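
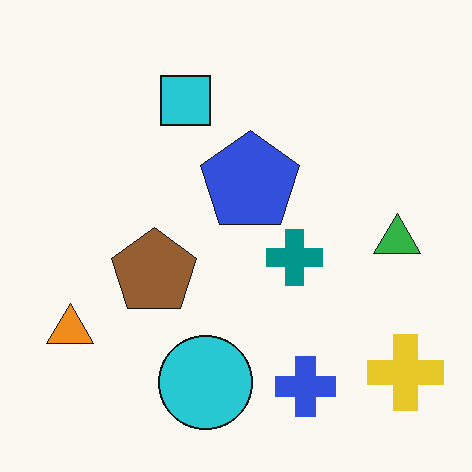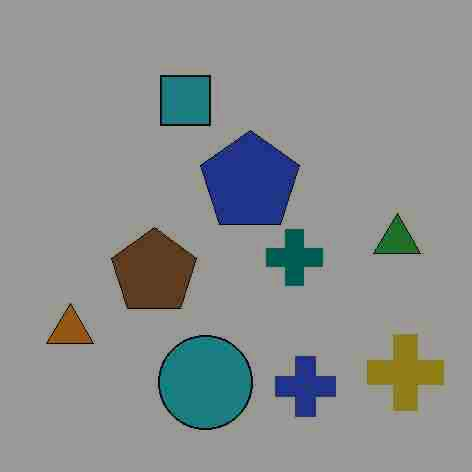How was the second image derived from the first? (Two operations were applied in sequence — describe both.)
The transformation is: heavily JPEG-compressed with obvious blocking artifacts, then darkened a lot.

Blocky 8×8 compression artifacts appear around shape edges and the flat background shows ringing — characteristic JPEG degradation. Every pixel — background and shapes alike — is uniformly darkened.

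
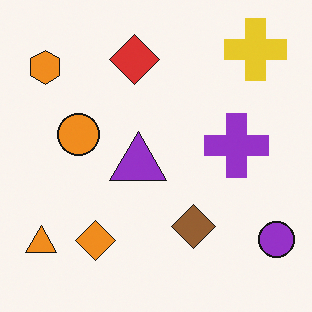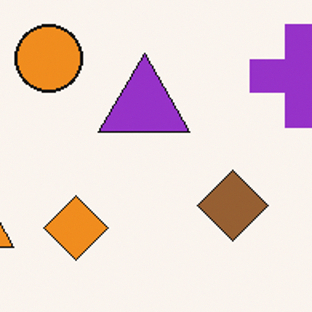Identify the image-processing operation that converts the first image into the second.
Cropped to a modestly smaller region and rescaled.

The visible shapes are larger and the field of view is narrower; shapes near the original edges may be partly or wholly outside the frame — a crop-and-rescale.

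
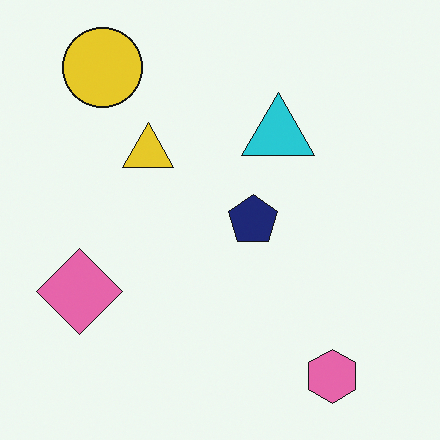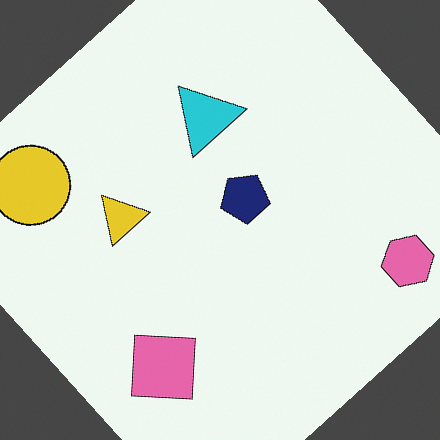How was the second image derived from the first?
Rotated counter-clockwise by a large amount — several tens of degrees.

Every shape is tilted by the same angle and the image corners show triangular fill wedges — a whole-image rotation by a non-right angle.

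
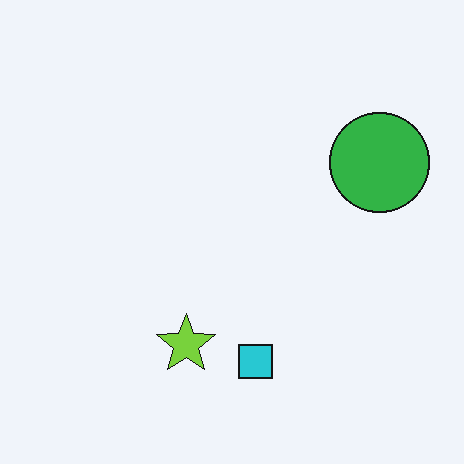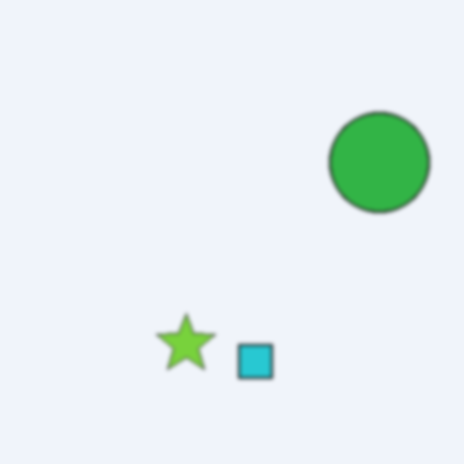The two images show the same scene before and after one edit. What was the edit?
The image was lightly blurred.

Shape edges and outlines are uniformly softened across the whole image.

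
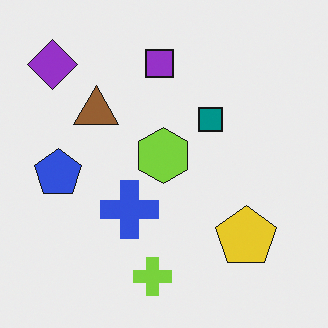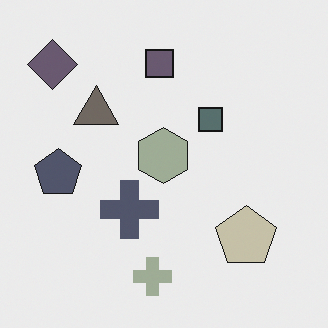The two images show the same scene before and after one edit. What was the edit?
The image was heavily desaturated.

All colors are more muted and greyish — a global saturation change.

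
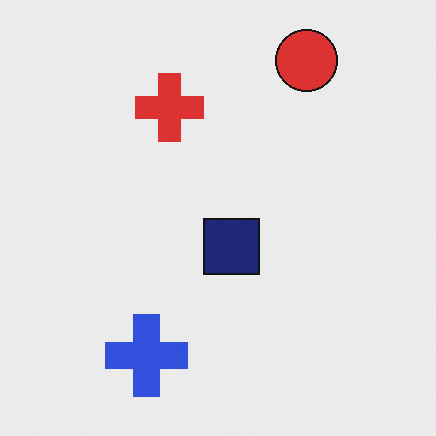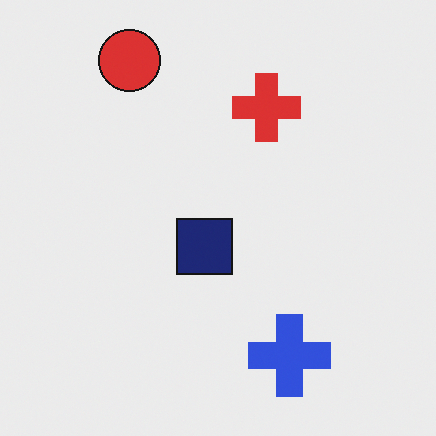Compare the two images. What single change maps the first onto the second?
Flipped horizontally (left ↔ right).

The red circle is in the top-right of the first image and the top-left of the second — shapes on opposite sides of the vertical midline have swapped in a mirror flip.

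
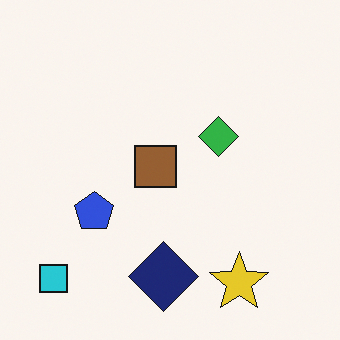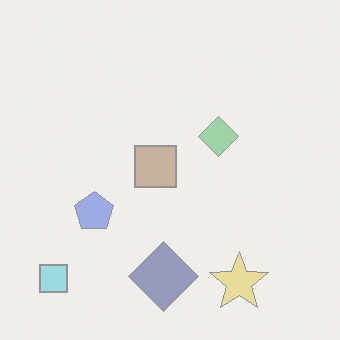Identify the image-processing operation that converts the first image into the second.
The second image is the first given much lower contrast.

Tones are pushed toward mid-grey across the whole image — a global contrast change.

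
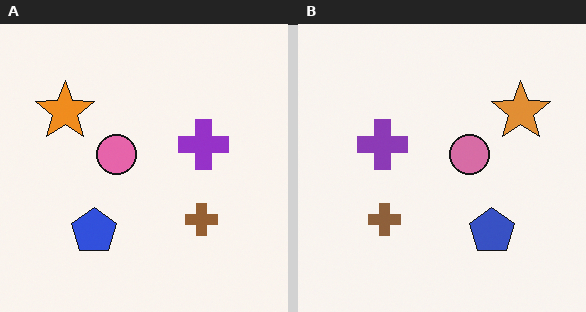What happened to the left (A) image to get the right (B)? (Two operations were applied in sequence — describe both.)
The image was slightly desaturated, then flipped horizontally (left ↔ right).

All colors are more muted and greyish — a global saturation change. The orange star is in the top-left of the left (A) image and the top-right of the right (B) — shapes on opposite sides of the vertical midline have swapped in a mirror flip.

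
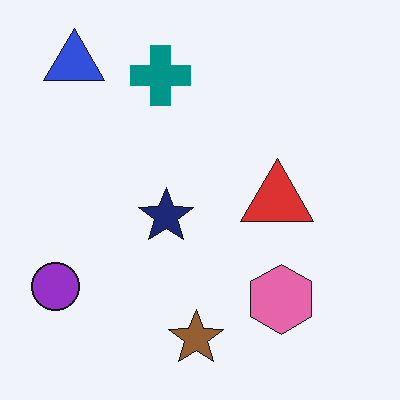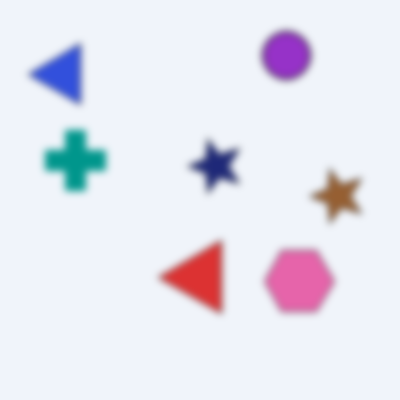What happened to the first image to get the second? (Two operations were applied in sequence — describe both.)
Transposed (reflected across the top-left ↔ bottom-right diagonal), then moderately blurred.

Shapes have swapped their row and column positions — what was in the top-right is now in the bottom-left — a diagonal reflection. Shape edges and outlines are uniformly softened across the whole image.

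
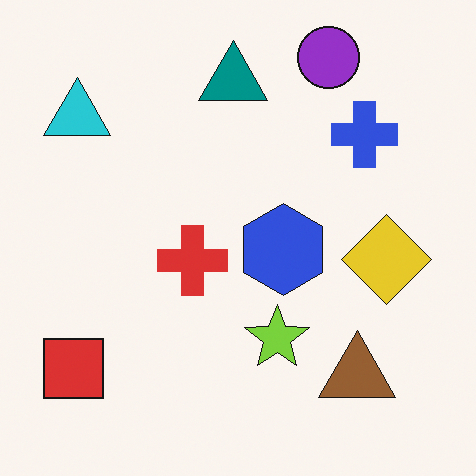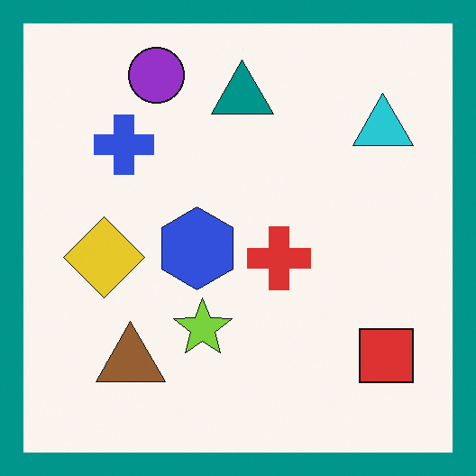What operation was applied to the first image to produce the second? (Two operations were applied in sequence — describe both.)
This is the original image flipped horizontally (left ↔ right), then framed with a teal border.

The red square is in the bottom-left of the first image and the bottom-right of the second — shapes on opposite sides of the vertical midline have swapped in a mirror flip. A solid teal frame runs around the edge of the second image, with the content slightly shrunk inside it.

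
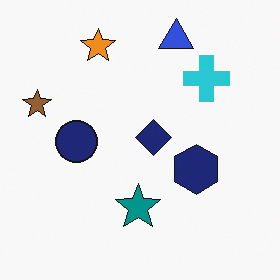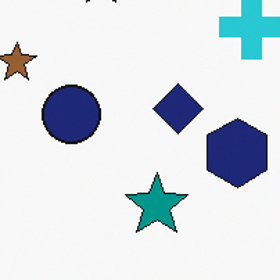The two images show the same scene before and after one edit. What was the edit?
It was cropped to a modestly smaller region and rescaled.

The visible shapes are larger and the field of view is narrower; shapes near the original edges may be partly or wholly outside the frame — a crop-and-rescale.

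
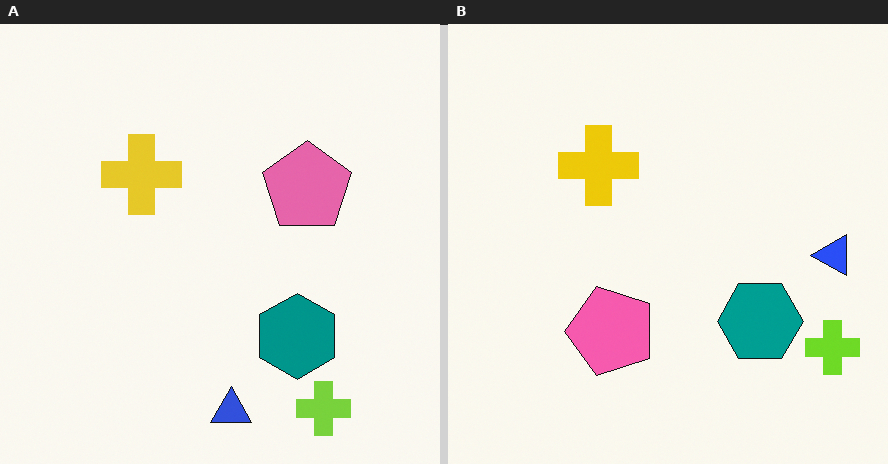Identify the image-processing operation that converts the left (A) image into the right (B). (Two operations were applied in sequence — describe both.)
The image was transposed (reflected across the top-left ↔ bottom-right diagonal), then slightly oversaturated.

Shapes have swapped their row and column positions — what was in the top-right is now in the bottom-left — a diagonal reflection. All colors are more vivid — a global saturation change.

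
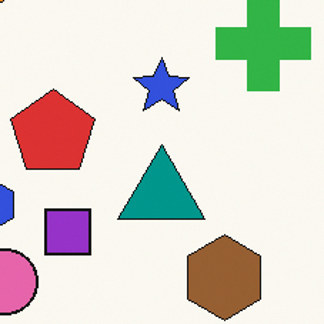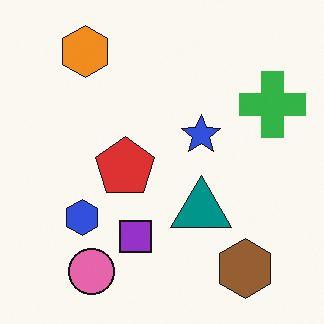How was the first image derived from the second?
The image was cropped to a modestly smaller region and rescaled.

The visible shapes are larger and the field of view is narrower; shapes near the original edges may be partly or wholly outside the frame — a crop-and-rescale.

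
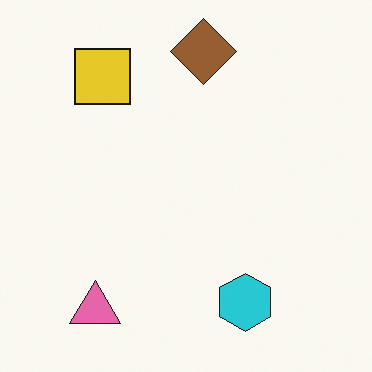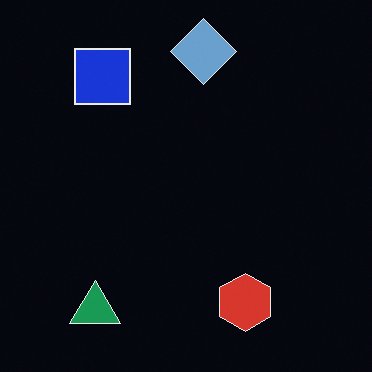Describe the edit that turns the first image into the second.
Color-inverted (negative).

The light background has become dark and every shape's color is its complement — a photographic negative.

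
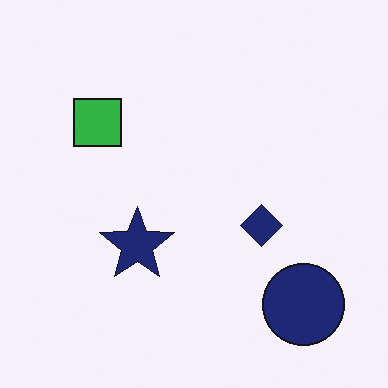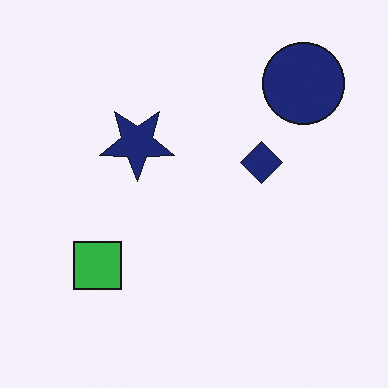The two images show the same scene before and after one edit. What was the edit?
It was flipped vertically (top ↔ bottom).

The navy circle is in the bottom-right of the first image and the top-right of the second — shapes on opposite sides of the horizontal midline have swapped in a mirror flip.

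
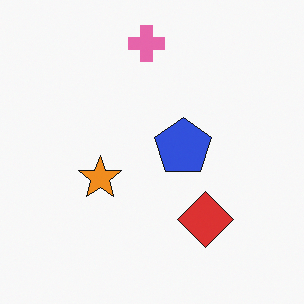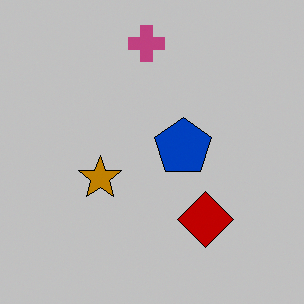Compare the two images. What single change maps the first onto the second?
The image was aggressively posterized.

Each flat color has snapped to a coarser quantized level — most visibly, the near-white background has dropped to a flat grey.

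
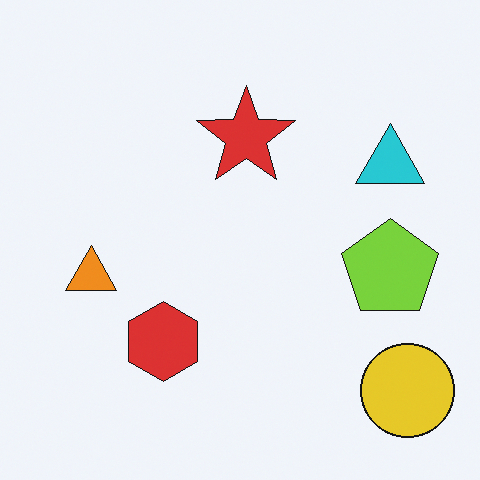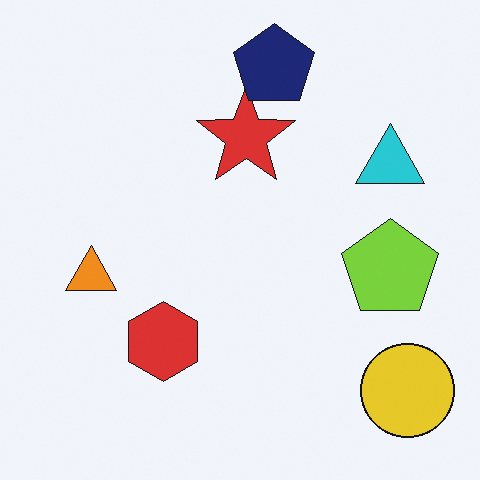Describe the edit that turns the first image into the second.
It was overlaid with an additional navy pentagon.

A navy pentagon appears in the second image that is absent from the first.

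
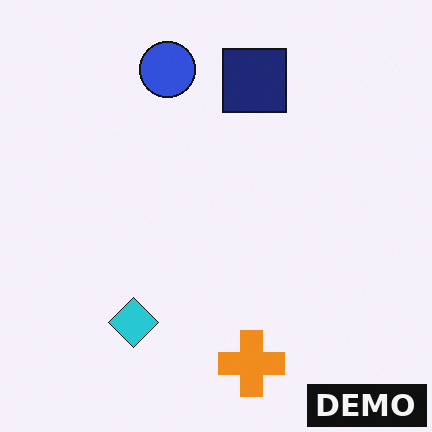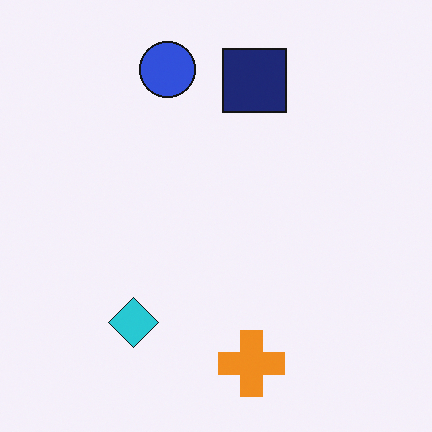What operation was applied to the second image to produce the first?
Watermarked with the text "DEMO" in the lower-right corner.

A dark label reading "DEMO" appears in the lower-right corner.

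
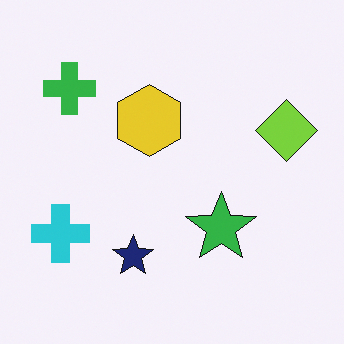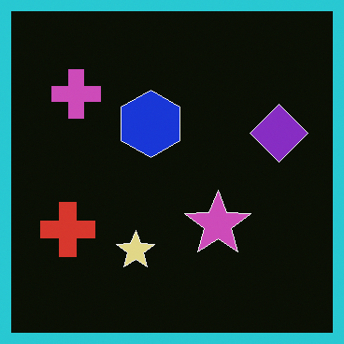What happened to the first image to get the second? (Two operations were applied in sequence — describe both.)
The image was color-inverted (negative), then framed with a cyan border.

The light background has become dark and every shape's color is its complement — a photographic negative. A solid cyan frame runs around the edge of the second image, with the content slightly shrunk inside it.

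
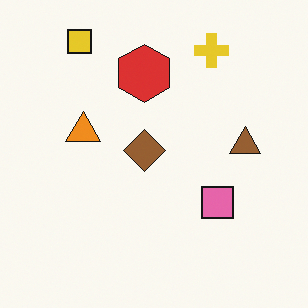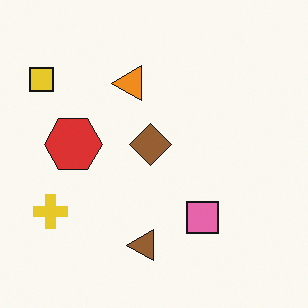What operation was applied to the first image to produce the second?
The transformation is: transposed (reflected across the top-left ↔ bottom-right diagonal).

Shapes have swapped their row and column positions — what was in the top-right is now in the bottom-left — a diagonal reflection.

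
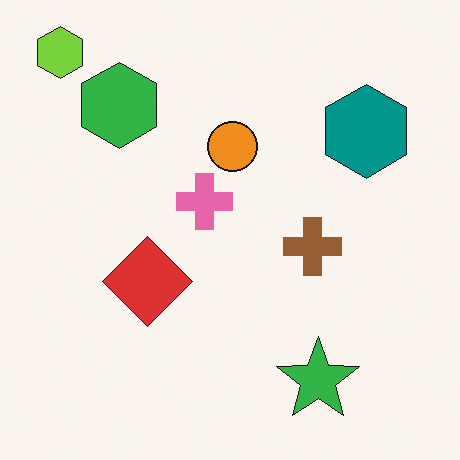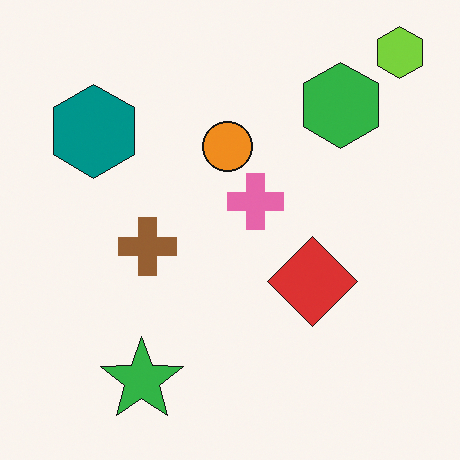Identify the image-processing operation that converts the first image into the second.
This is the original image flipped horizontally (left ↔ right).

The lime hexagon is in the top-left of the first image and the top-right of the second — shapes on opposite sides of the vertical midline have swapped in a mirror flip.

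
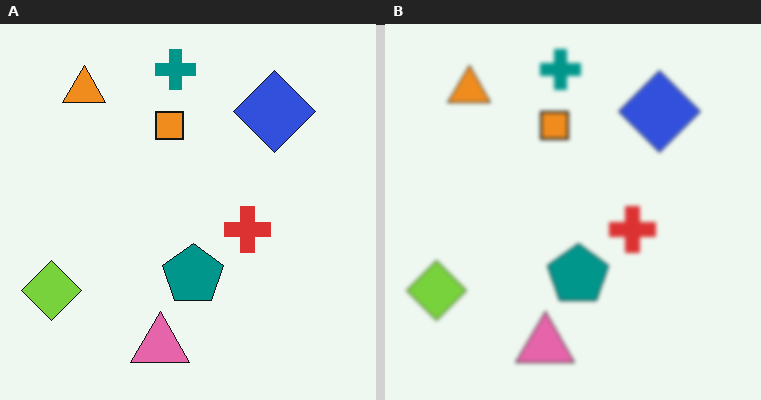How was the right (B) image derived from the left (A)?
Slightly softened.

Shape edges and outlines are uniformly softened across the whole image.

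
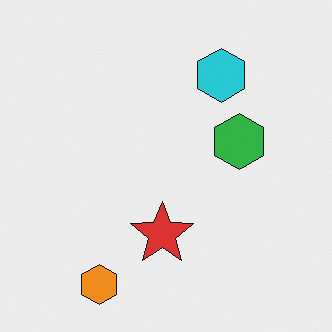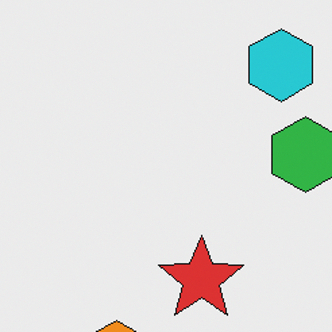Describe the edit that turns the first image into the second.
The second image is the first cropped to a modestly smaller region and rescaled.

The visible shapes are larger and the field of view is narrower; shapes near the original edges may be partly or wholly outside the frame — a crop-and-rescale.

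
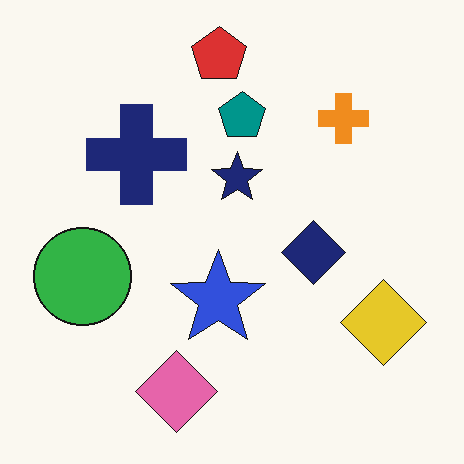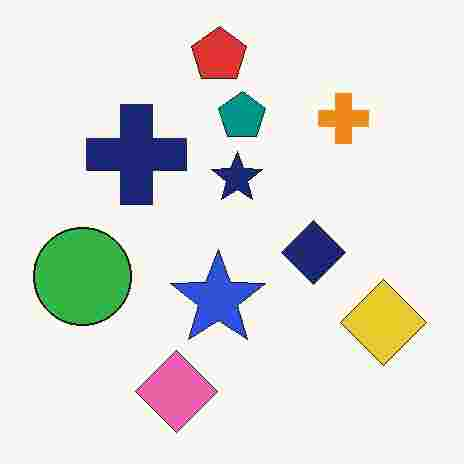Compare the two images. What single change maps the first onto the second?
Degraded with heavy JPEG compression.

Blocky 8×8 compression artifacts appear around shape edges and the flat background shows ringing — characteristic JPEG degradation.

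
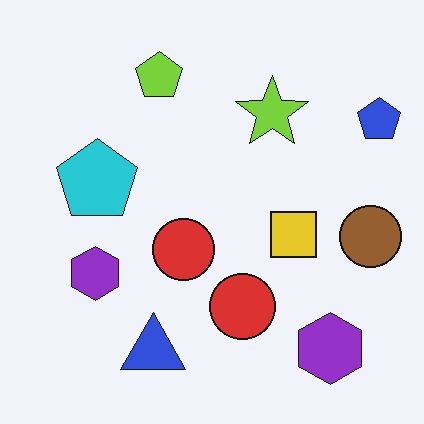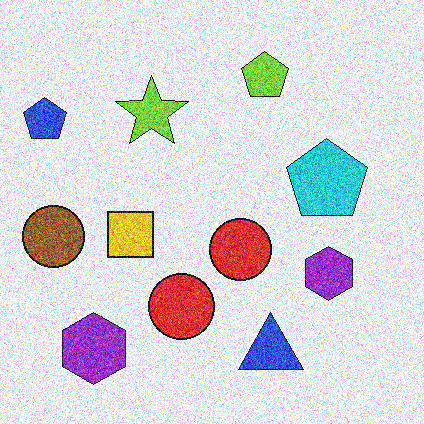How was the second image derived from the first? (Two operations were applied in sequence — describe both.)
This is the original image degraded with a thick layer of grain, then flipped horizontally (left ↔ right).

Random speckle covers the whole image, including the flat background. The blue pentagon is in the top-right of the first image and the top-left of the second — shapes on opposite sides of the vertical midline have swapped in a mirror flip.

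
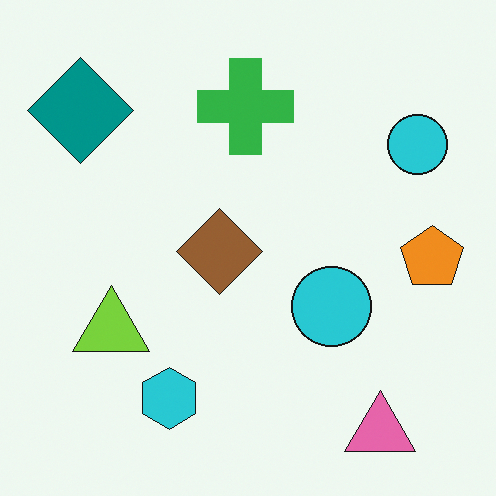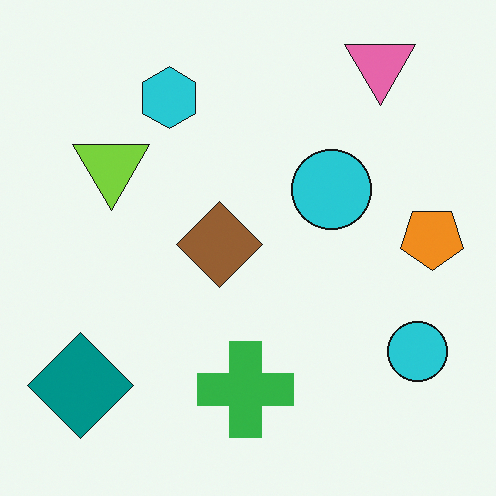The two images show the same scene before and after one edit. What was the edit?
This is the original image flipped vertically (top ↔ bottom).

The pink triangle is in the bottom-right of the first image and the top-right of the second — shapes on opposite sides of the horizontal midline have swapped in a mirror flip.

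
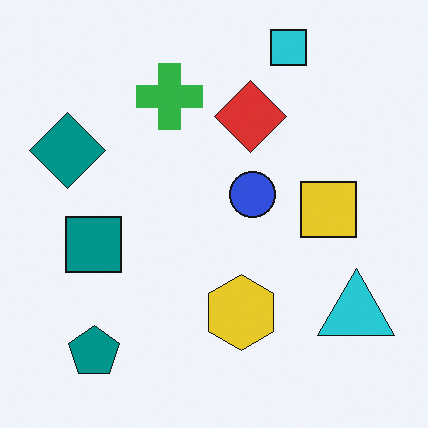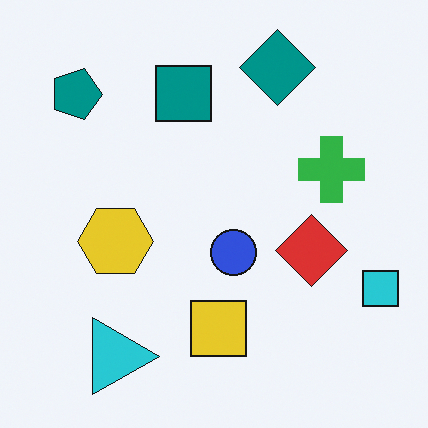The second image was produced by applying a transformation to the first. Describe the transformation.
Rotated 90° clockwise.

The teal pentagon sits in the bottom-left of the first image and the top-left of the second — consistent with a whole-image 90° clockwise rotation.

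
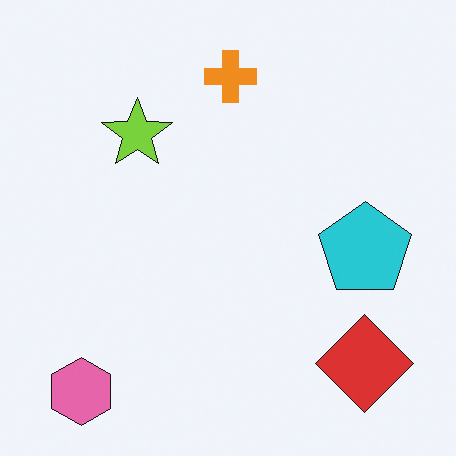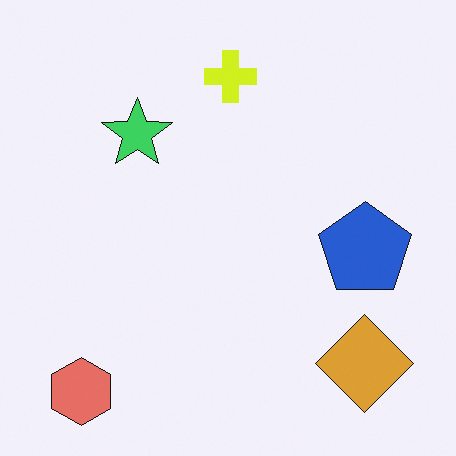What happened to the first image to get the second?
The second image is the first hue-shifted by a small amount.

Every shape's color has rotated by the same amount around the hue wheel — a uniform hue shift.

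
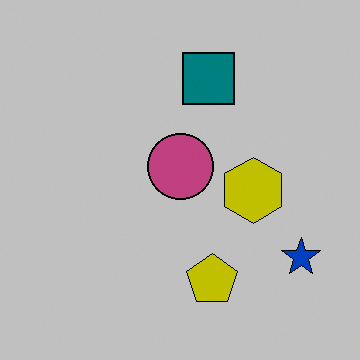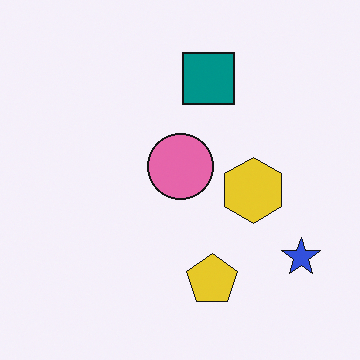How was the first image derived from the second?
The transformation is: aggressively posterized.

Each flat color has snapped to a coarser quantized level — most visibly, the near-white background has dropped to a flat grey.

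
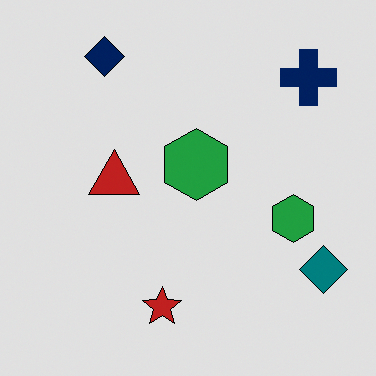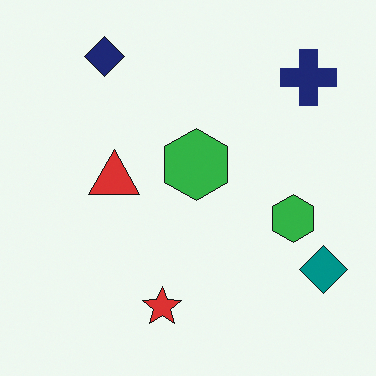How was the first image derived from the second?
The transformation is: posterized to a reduced palette.

Each flat color has snapped to a coarser quantized level — most visibly, the near-white background has dropped to a flat grey.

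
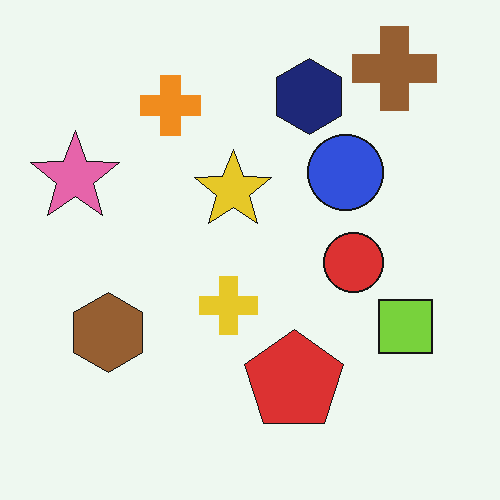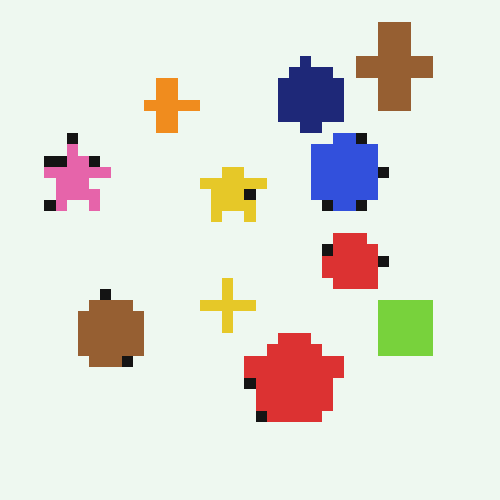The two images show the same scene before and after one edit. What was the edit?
The transformation is: coarsely pixelated.

Shapes are reduced to large square blocks; fine edges and outlines are lost — a downscale-then-upscale (mosaic) effect.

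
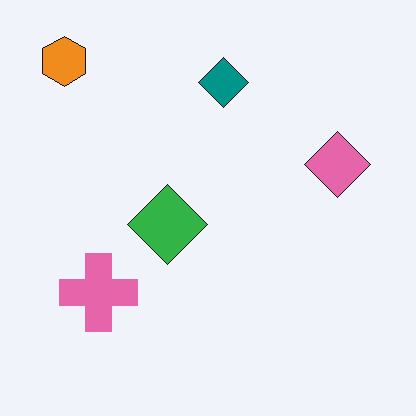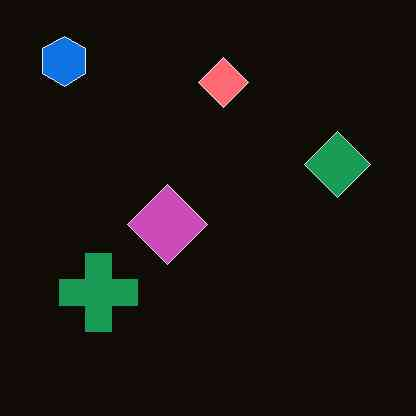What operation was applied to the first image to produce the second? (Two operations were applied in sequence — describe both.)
Color-inverted (negative), then given moderate JPEG compression.

The light background has become dark and every shape's color is its complement — a photographic negative. Blocky 8×8 compression artifacts appear around shape edges and the flat background shows ringing — characteristic JPEG degradation.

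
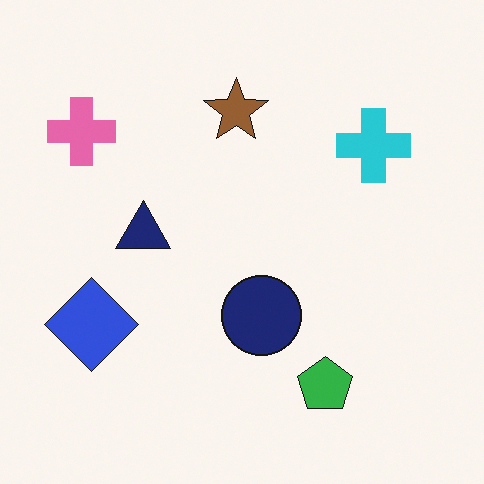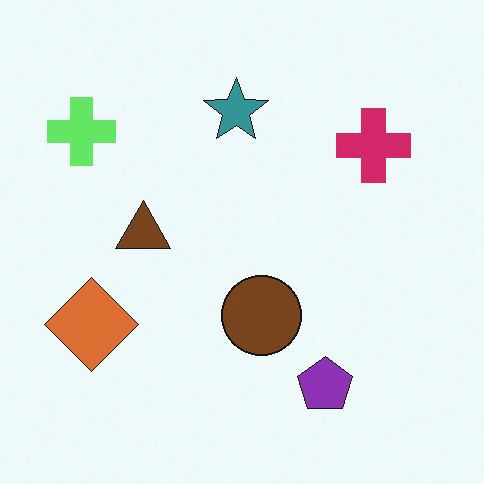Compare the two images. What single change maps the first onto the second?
The image was hue-shifted through roughly a third of the color wheel.

Every shape's color has rotated by the same amount around the hue wheel — a uniform hue shift.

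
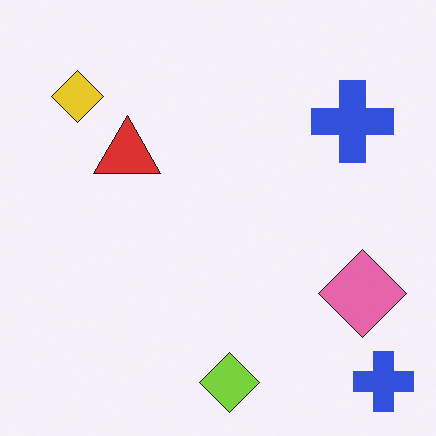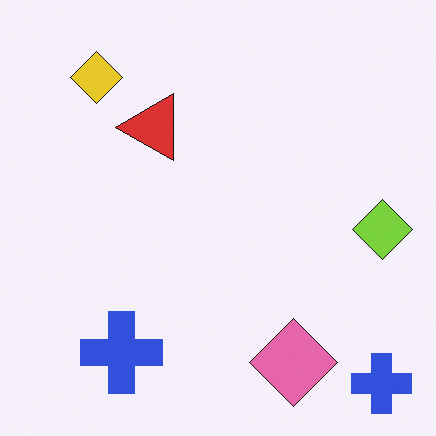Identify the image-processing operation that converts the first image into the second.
The transformation is: transposed (reflected across the top-left ↔ bottom-right diagonal).

Shapes have swapped their row and column positions — what was in the top-right is now in the bottom-left — a diagonal reflection.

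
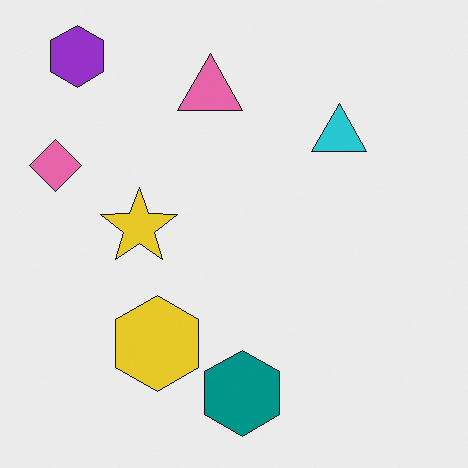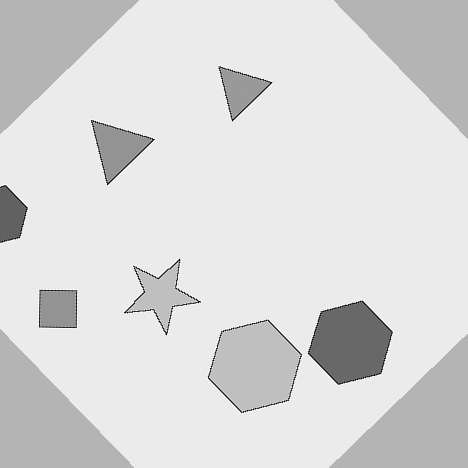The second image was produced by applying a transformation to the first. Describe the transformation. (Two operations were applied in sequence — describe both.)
This is the original image converted to grayscale, then rotated counter-clockwise by a large amount — several tens of degrees.

All color is removed — every shape is now a shade of grey. Every shape is tilted by the same angle and the image corners show triangular fill wedges — a whole-image rotation by a non-right angle.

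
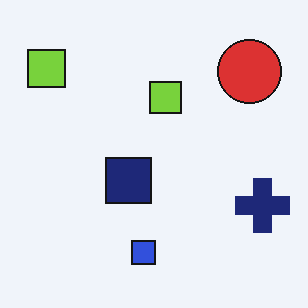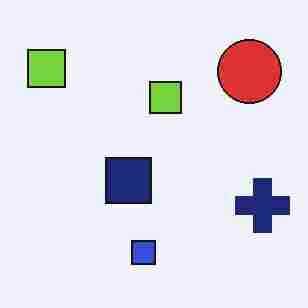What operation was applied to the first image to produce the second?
This is the original image heavily JPEG-compressed with obvious blocking artifacts.

Blocky 8×8 compression artifacts appear around shape edges and the flat background shows ringing — characteristic JPEG degradation.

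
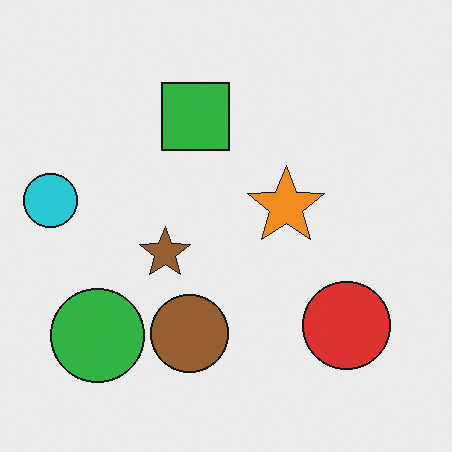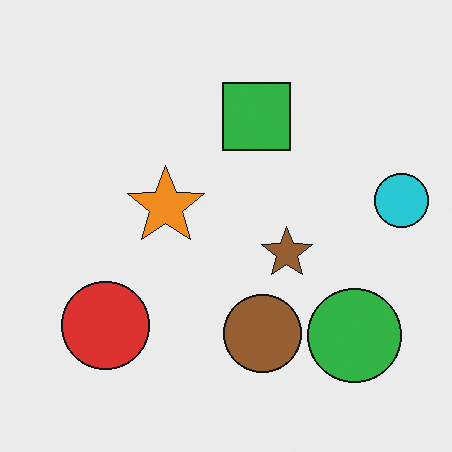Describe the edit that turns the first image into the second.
It was flipped horizontally (left ↔ right).

The cyan circle is in the left of the first image and the right of the second — shapes on opposite sides of the vertical midline have swapped in a mirror flip.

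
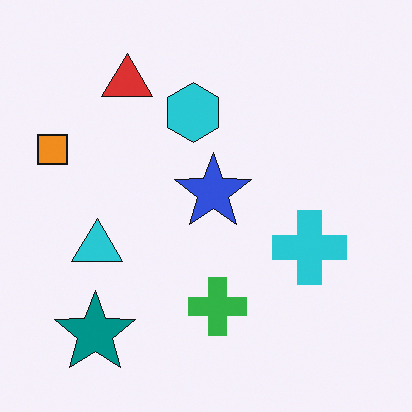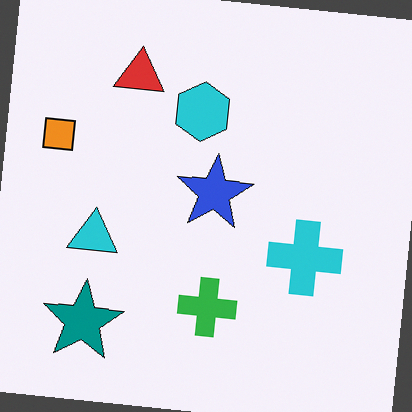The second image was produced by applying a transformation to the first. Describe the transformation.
The second image is the first rotated clockwise by a slight angle.

Every shape is tilted by the same angle and the image corners show triangular fill wedges — a whole-image rotation by a non-right angle.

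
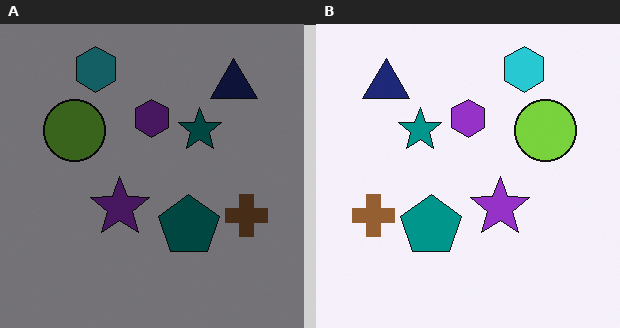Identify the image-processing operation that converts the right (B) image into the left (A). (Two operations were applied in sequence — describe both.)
The image was flipped horizontally (left ↔ right), then substantially darkened.

The brown cross is in the left of the right (B) image and the right of the left (A) — shapes on opposite sides of the vertical midline have swapped in a mirror flip. Every pixel — background and shapes alike — is uniformly darkened.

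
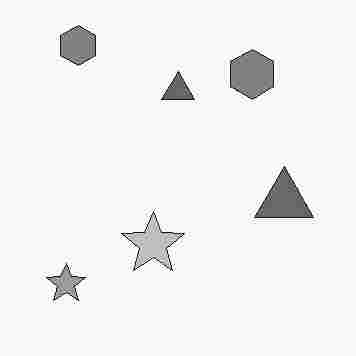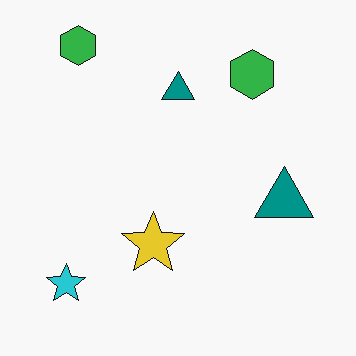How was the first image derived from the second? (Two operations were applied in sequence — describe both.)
The image was converted to grayscale, then degraded with heavy JPEG compression.

All color is removed — every shape is now a shade of grey. Blocky 8×8 compression artifacts appear around shape edges and the flat background shows ringing — characteristic JPEG degradation.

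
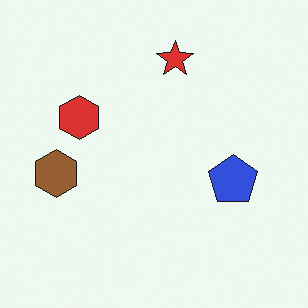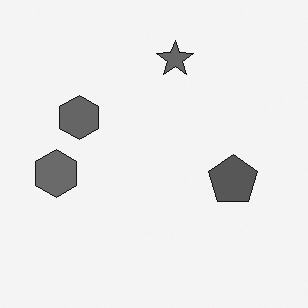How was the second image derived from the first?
This is the original image converted to grayscale.

All color is removed — every shape is now a shade of grey.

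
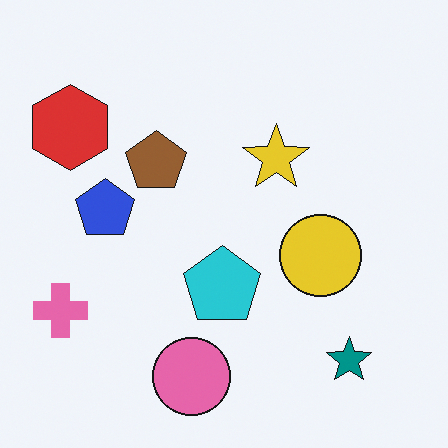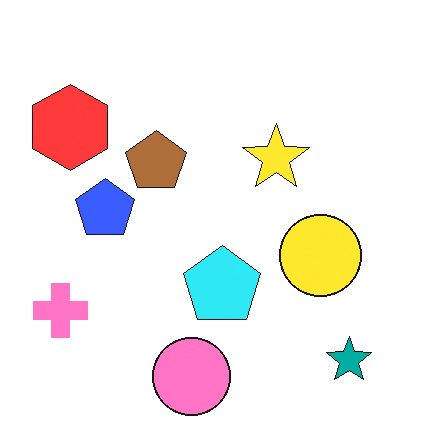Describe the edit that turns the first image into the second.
The second image is the first brightened a little.

Every pixel — background and shapes alike — is uniformly brightened.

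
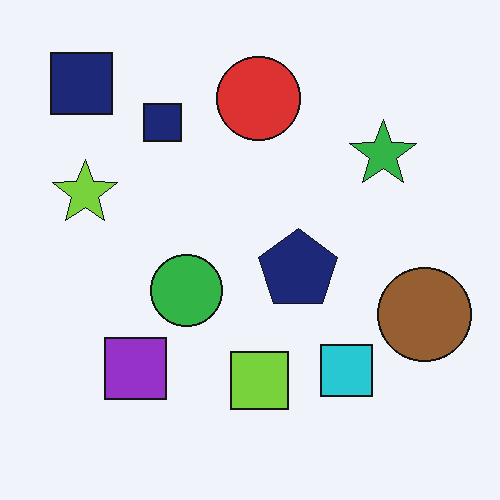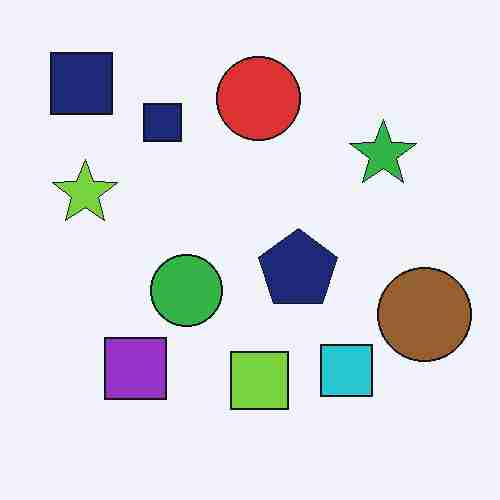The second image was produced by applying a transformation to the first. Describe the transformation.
Heavily JPEG-compressed with obvious blocking artifacts.

Blocky 8×8 compression artifacts appear around shape edges and the flat background shows ringing — characteristic JPEG degradation.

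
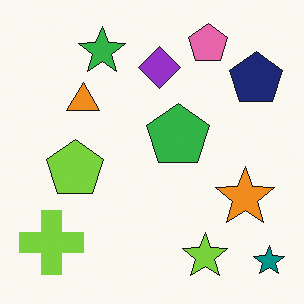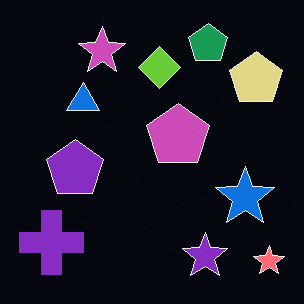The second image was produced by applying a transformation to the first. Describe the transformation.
The transformation is: color-inverted (negative).

The light background has become dark and every shape's color is its complement — a photographic negative.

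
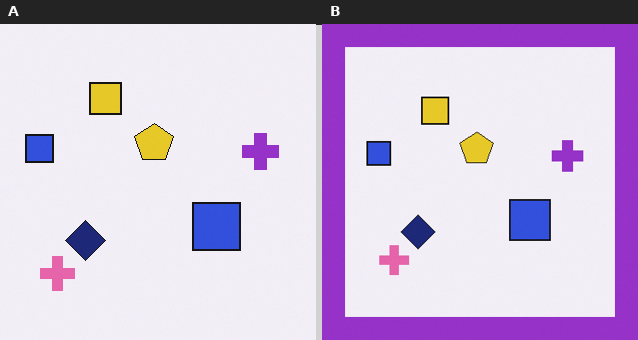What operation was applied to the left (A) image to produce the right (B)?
The right (B) image is the left (A) framed with a purple border.

A solid purple frame runs around the edge of the right (B) image, with the content slightly shrunk inside it.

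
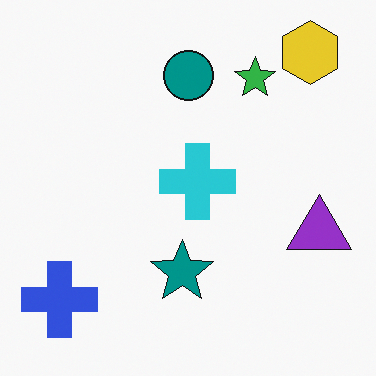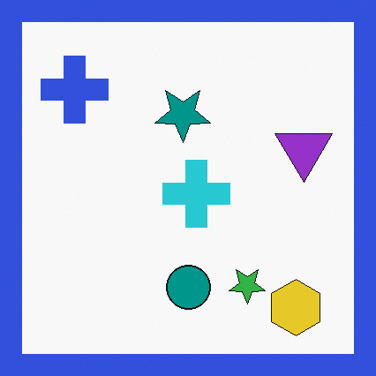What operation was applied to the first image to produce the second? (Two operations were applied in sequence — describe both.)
The image was flipped vertically (top ↔ bottom), then framed with a blue border.

The yellow hexagon is in the top-right of the first image and the bottom-right of the second — shapes on opposite sides of the horizontal midline have swapped in a mirror flip. A solid blue frame runs around the edge of the second image, with the content slightly shrunk inside it.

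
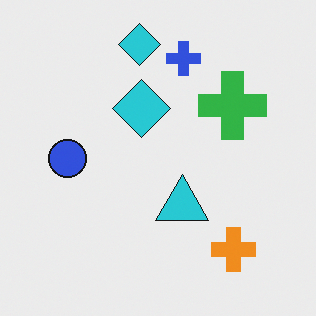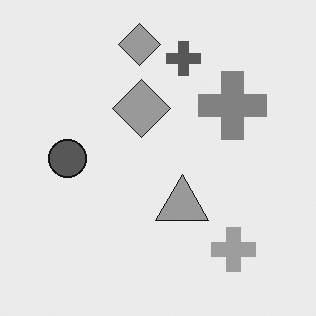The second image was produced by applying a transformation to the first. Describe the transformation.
This is the original image converted to grayscale.

All color is removed — every shape is now a shade of grey.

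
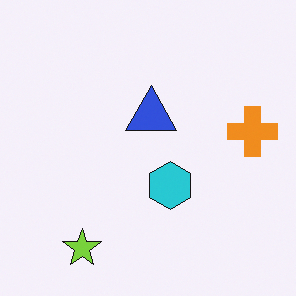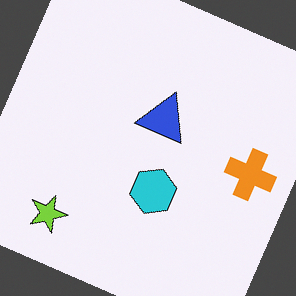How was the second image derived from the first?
This is the original image rotated clockwise by a clearly visible amount.

Every shape is tilted by the same angle and the image corners show triangular fill wedges — a whole-image rotation by a non-right angle.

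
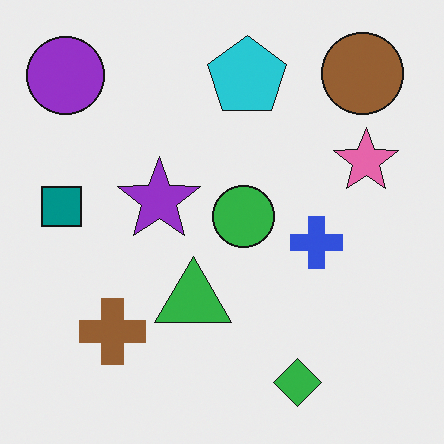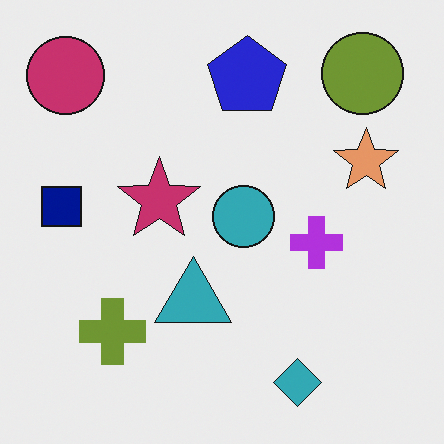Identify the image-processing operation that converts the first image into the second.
The transformation is: hue-shifted by a small amount.

Every shape's color has rotated by the same amount around the hue wheel — a uniform hue shift.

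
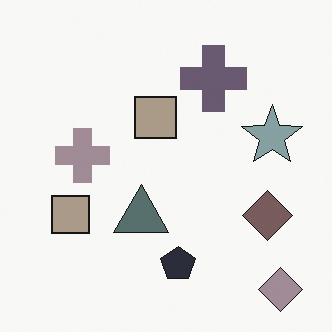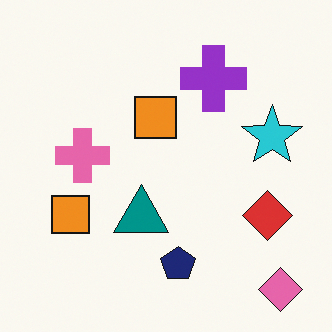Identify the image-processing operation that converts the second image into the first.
The transformation is: made much more muted (saturation change).

All colors are more muted and greyish — a global saturation change.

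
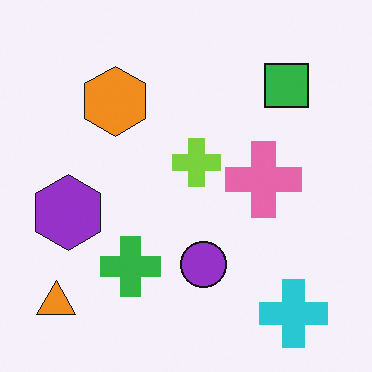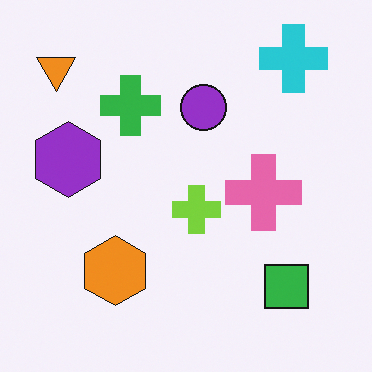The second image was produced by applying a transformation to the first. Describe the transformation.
The image was flipped vertically (top ↔ bottom).

The cyan cross is in the bottom-right of the first image and the top-right of the second — shapes on opposite sides of the horizontal midline have swapped in a mirror flip.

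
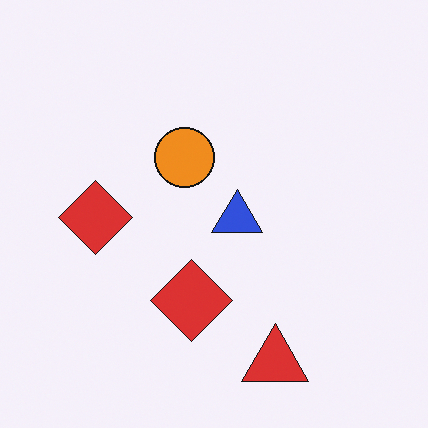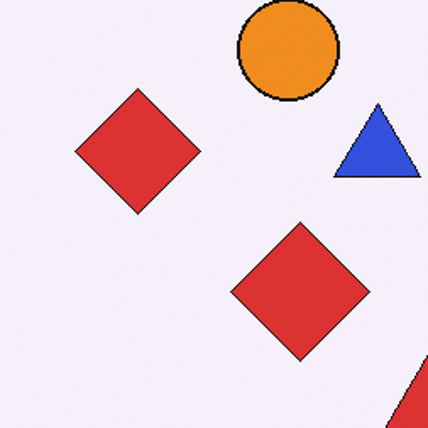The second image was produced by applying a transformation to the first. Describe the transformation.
The transformation is: cropped to a noticeably smaller region and rescaled.

The visible shapes are larger and the field of view is narrower; shapes near the original edges may be partly or wholly outside the frame — a crop-and-rescale.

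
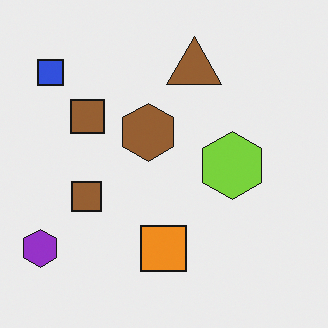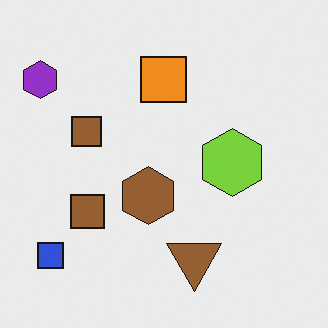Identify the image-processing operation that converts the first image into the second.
The transformation is: flipped vertically (top ↔ bottom).

The brown triangle is in the top of the first image and the bottom of the second — shapes on opposite sides of the horizontal midline have swapped in a mirror flip.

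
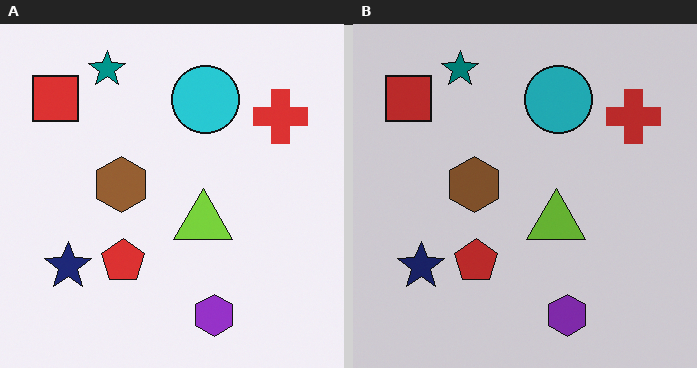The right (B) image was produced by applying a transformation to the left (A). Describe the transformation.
Slightly darkened.

Every pixel — background and shapes alike — is uniformly darkened.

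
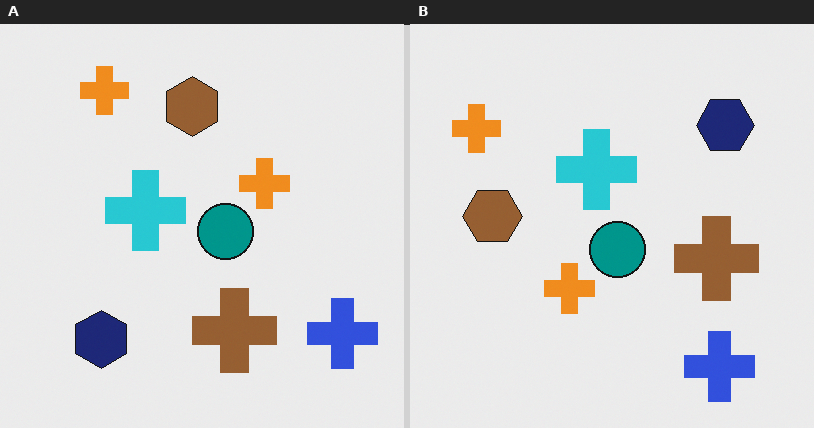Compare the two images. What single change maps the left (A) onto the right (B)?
This is the original image transposed (reflected across the top-left ↔ bottom-right diagonal).

Shapes have swapped their row and column positions — what was in the top-right is now in the bottom-left — a diagonal reflection.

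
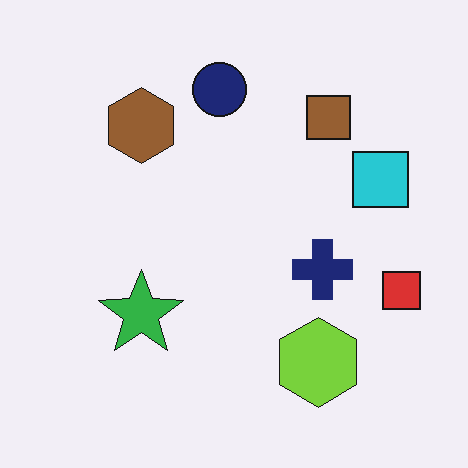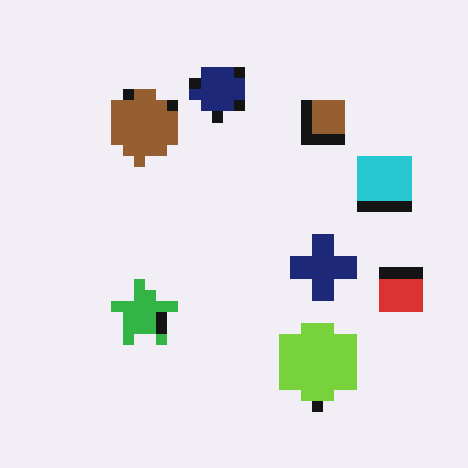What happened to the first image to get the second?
The image was heavily pixelated into large blocks.

Shapes are reduced to large square blocks; fine edges and outlines are lost — a downscale-then-upscale (mosaic) effect.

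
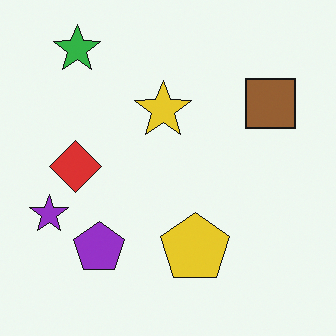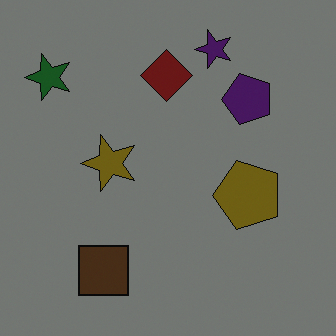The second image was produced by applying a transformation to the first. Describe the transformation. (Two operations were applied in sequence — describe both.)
This is the original image noticeably darkened, then transposed (reflected across the top-left ↔ bottom-right diagonal).

Every pixel — background and shapes alike — is uniformly darkened. Shapes have swapped their row and column positions — what was in the top-right is now in the bottom-left — a diagonal reflection.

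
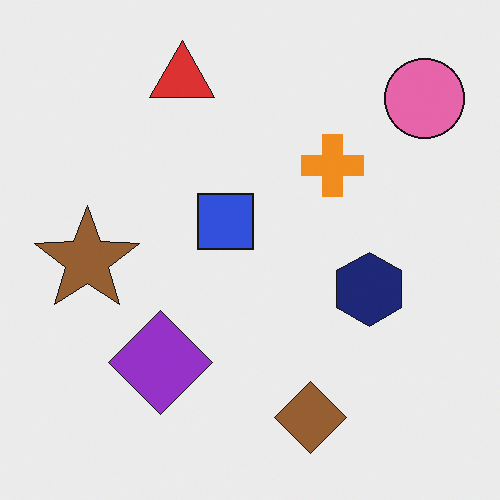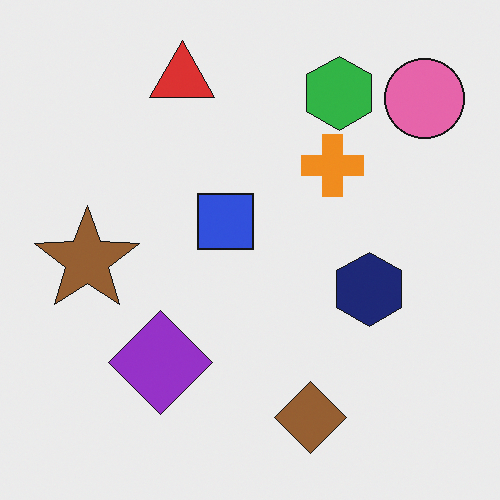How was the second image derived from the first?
Overlaid with an additional green hexagon.

A green hexagon appears in the second image that is absent from the first.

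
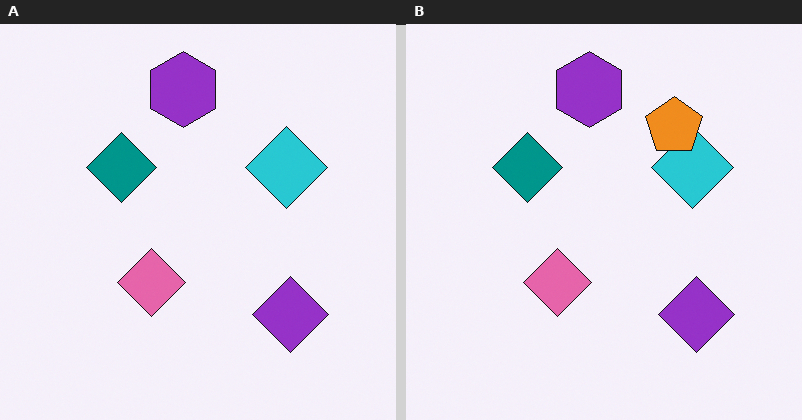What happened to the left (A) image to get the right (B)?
The image was overlaid with an additional orange pentagon.

An orange pentagon appears in the right (B) image that is absent from the left (A).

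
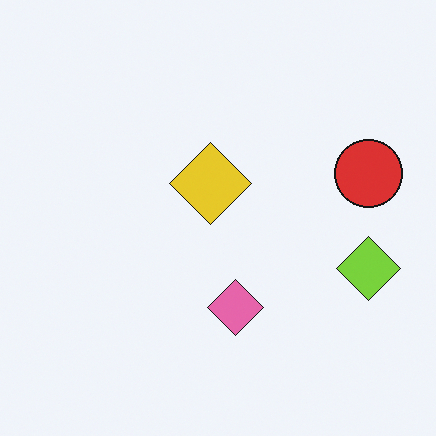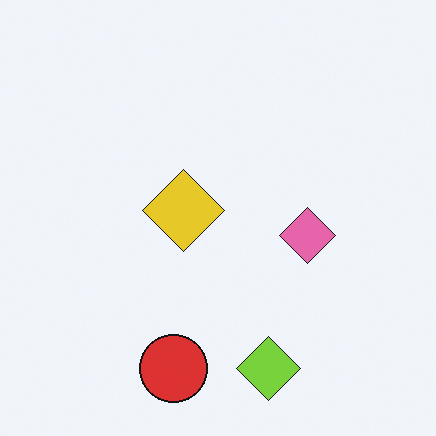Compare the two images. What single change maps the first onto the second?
The second image is the first transposed (reflected across the top-left ↔ bottom-right diagonal).

Shapes have swapped their row and column positions — what was in the top-right is now in the bottom-left — a diagonal reflection.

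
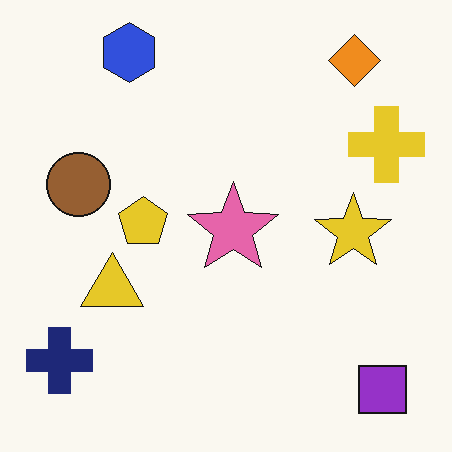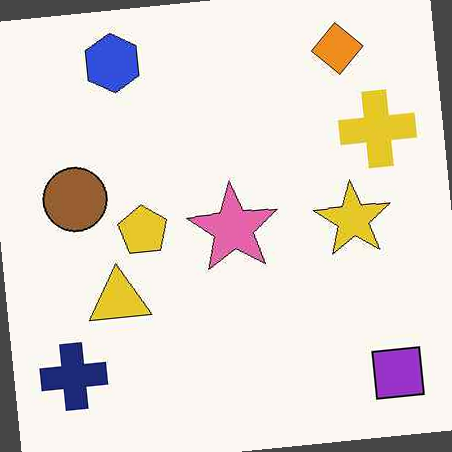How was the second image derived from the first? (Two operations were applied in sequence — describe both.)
The image was JPEG-compressed with visible artifacts, then rotated counter-clockwise by a slight angle.

Blocky 8×8 compression artifacts appear around shape edges and the flat background shows ringing — characteristic JPEG degradation. Every shape is tilted by the same angle and the image corners show triangular fill wedges — a whole-image rotation by a non-right angle.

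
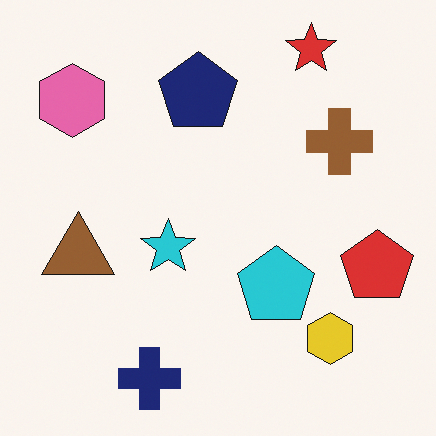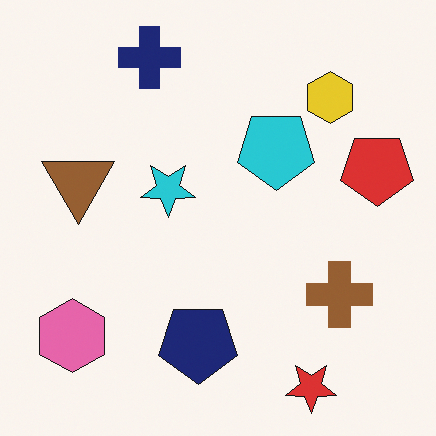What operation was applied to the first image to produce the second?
The second image is the first flipped vertically (top ↔ bottom).

The red star is in the top-right of the first image and the bottom-right of the second — shapes on opposite sides of the horizontal midline have swapped in a mirror flip.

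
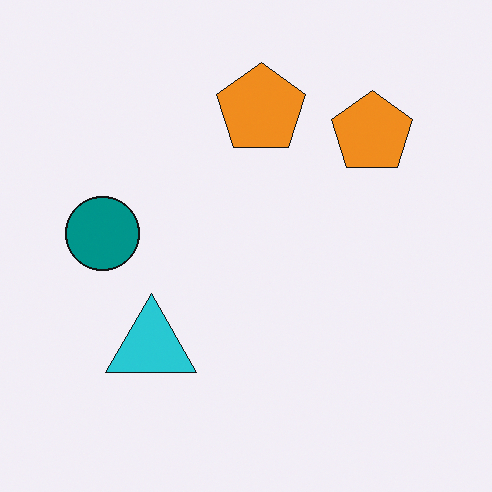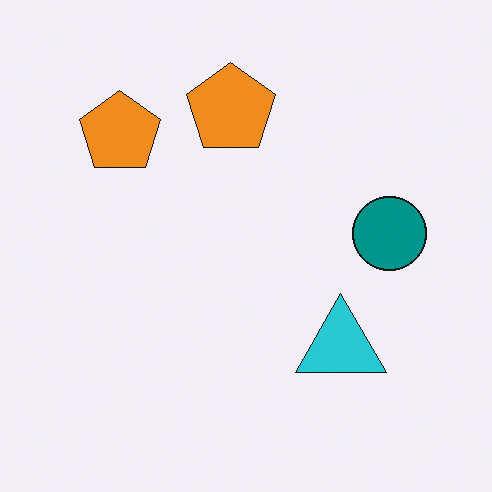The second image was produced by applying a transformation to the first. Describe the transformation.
It was flipped horizontally (left ↔ right).

The teal circle is in the left of the first image and the right of the second — shapes on opposite sides of the vertical midline have swapped in a mirror flip.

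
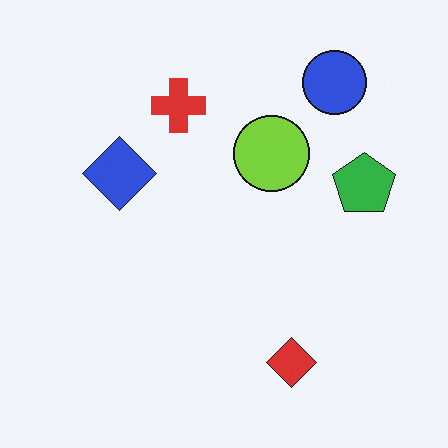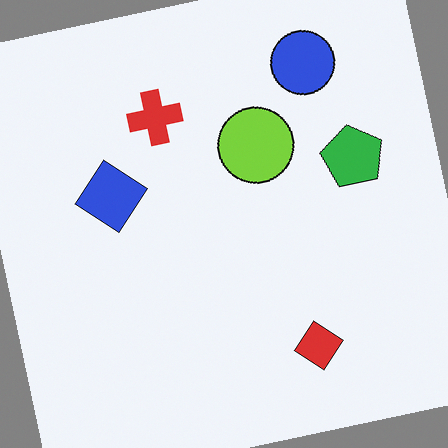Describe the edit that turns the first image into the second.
The image was rotated counter-clockwise by a small amount.

Every shape is tilted by the same angle and the image corners show triangular fill wedges — a whole-image rotation by a non-right angle.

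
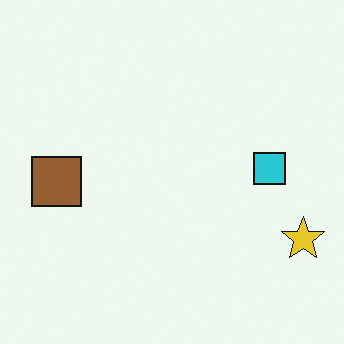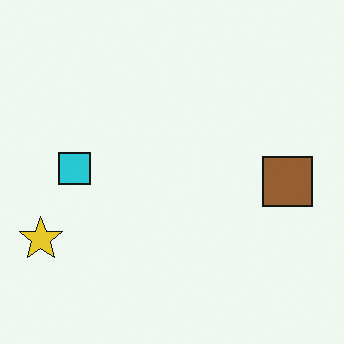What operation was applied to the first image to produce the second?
The second image is the first flipped horizontally (left ↔ right).

The yellow star is in the bottom-right of the first image and the bottom-left of the second — shapes on opposite sides of the vertical midline have swapped in a mirror flip.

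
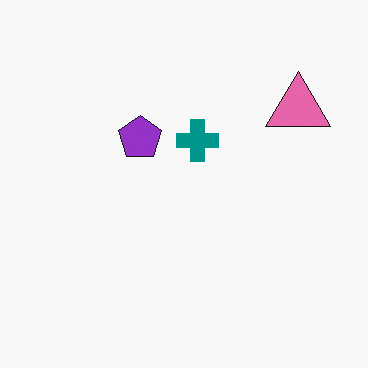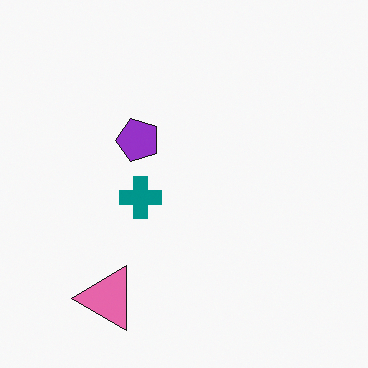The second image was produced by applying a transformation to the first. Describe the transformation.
It was transposed (reflected across the top-left ↔ bottom-right diagonal).

Shapes have swapped their row and column positions — what was in the top-right is now in the bottom-left — a diagonal reflection.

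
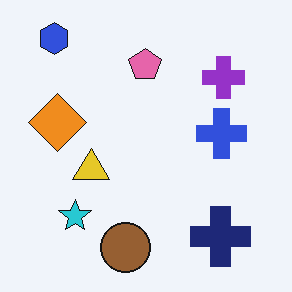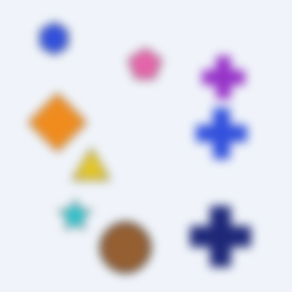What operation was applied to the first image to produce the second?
The image was noticeably gaussian-blurred.

Shape edges and outlines are uniformly softened across the whole image.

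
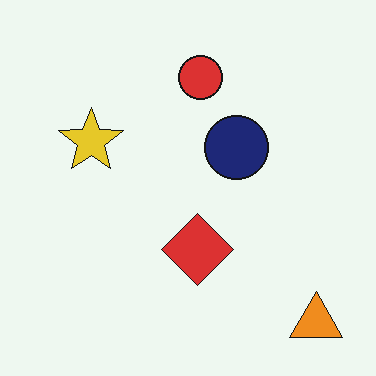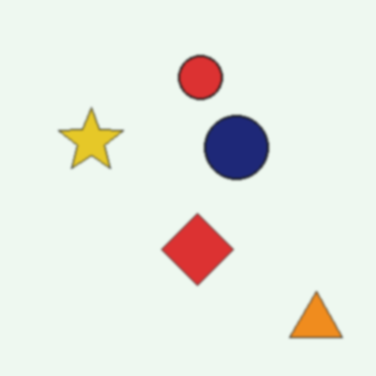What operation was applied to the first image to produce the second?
The transformation is: lightly blurred.

Shape edges and outlines are uniformly softened across the whole image.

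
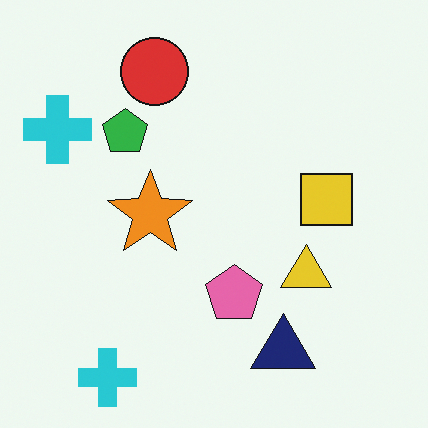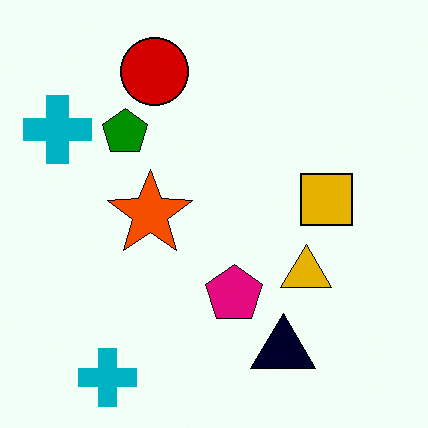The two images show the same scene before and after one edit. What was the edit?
The image was given much higher contrast.

Tones are pushed away from mid-grey across the whole image — a global contrast change.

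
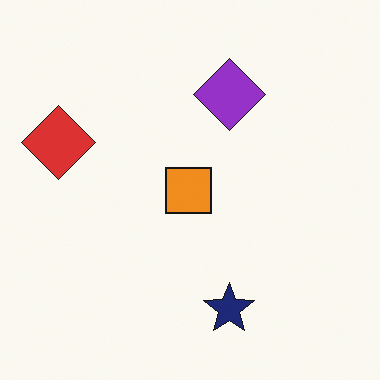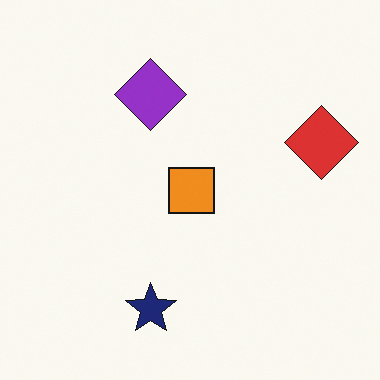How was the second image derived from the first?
It was flipped horizontally (left ↔ right).

The red diamond is in the left of the first image and the right of the second — shapes on opposite sides of the vertical midline have swapped in a mirror flip.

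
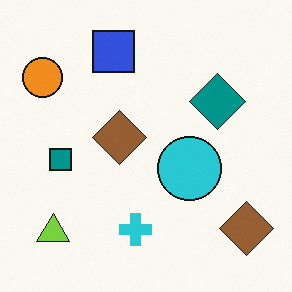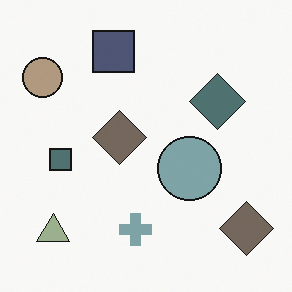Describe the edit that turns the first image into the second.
The transformation is: heavily desaturated.

All colors are more muted and greyish — a global saturation change.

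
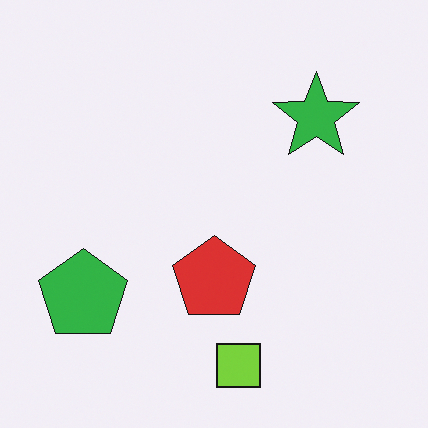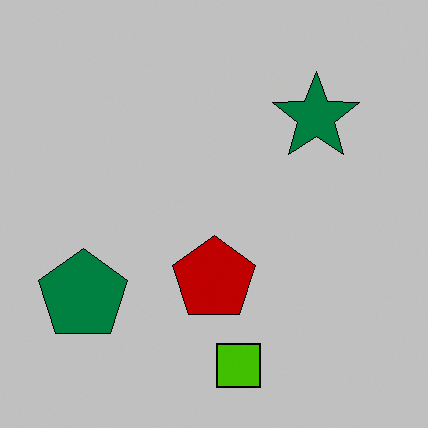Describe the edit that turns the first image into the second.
The second image is the first heavily posterized to just a handful of flat colors.

Each flat color has snapped to a coarser quantized level — most visibly, the near-white background has dropped to a flat grey.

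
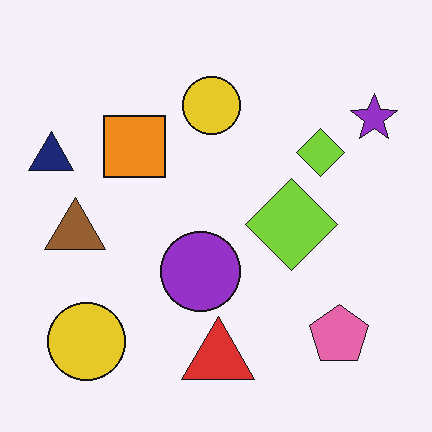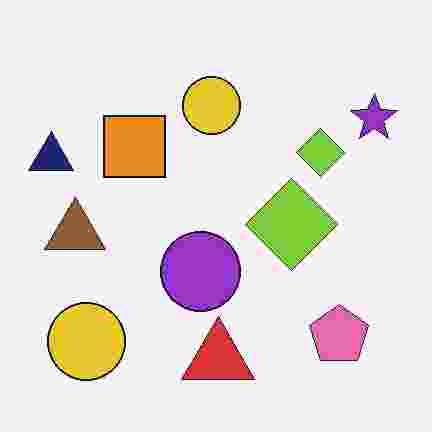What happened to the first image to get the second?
The second image is the first heavily JPEG-compressed with obvious blocking artifacts.

Blocky 8×8 compression artifacts appear around shape edges and the flat background shows ringing — characteristic JPEG degradation.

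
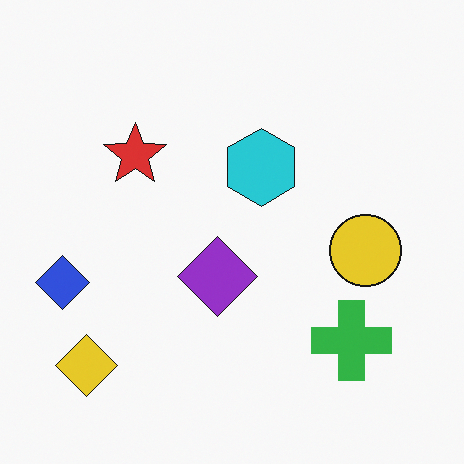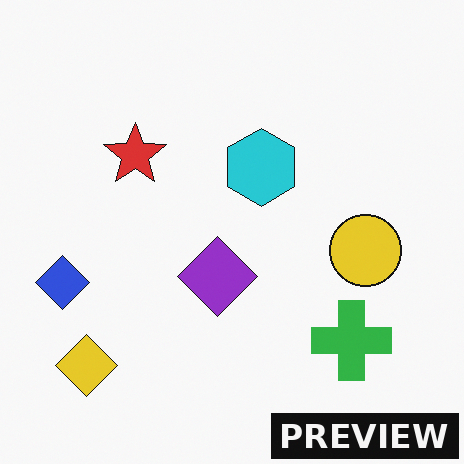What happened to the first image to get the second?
It was watermarked with the text "PREVIEW" in the lower-right corner.

A dark label reading "PREVIEW" appears in the lower-right corner.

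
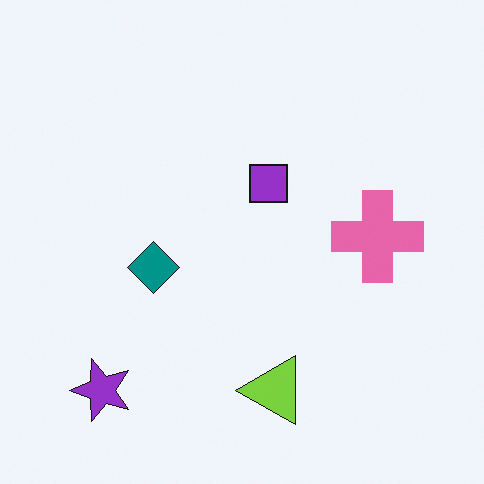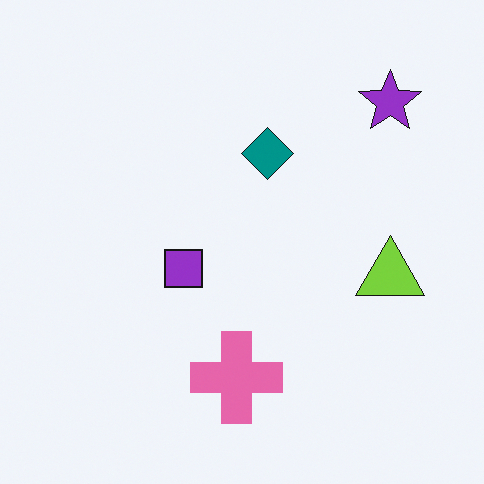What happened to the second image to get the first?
The first image is the second transposed (reflected across the top-left ↔ bottom-right diagonal).

Shapes have swapped their row and column positions — what was in the top-right is now in the bottom-left — a diagonal reflection.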